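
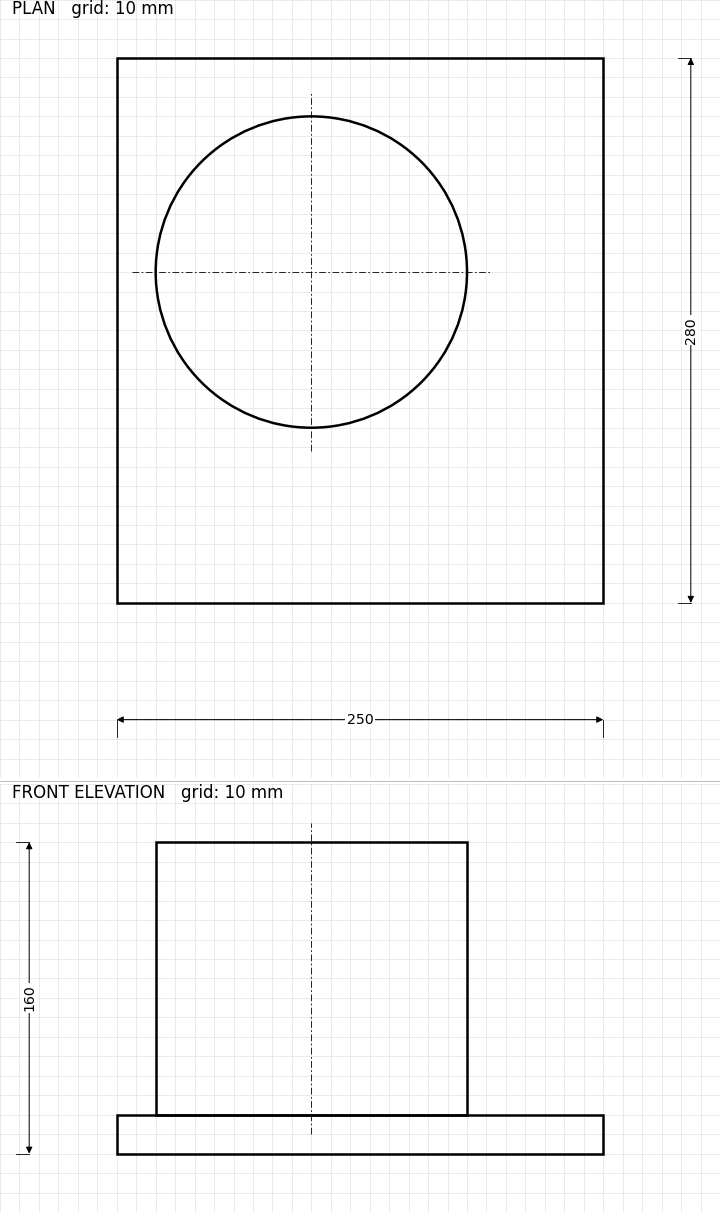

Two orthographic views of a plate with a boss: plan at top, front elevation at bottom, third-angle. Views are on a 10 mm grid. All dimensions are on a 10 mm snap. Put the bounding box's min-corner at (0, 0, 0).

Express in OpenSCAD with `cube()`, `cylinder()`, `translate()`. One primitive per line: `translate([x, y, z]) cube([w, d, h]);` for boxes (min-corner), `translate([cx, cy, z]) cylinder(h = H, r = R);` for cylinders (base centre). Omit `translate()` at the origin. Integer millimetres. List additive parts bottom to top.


cube([250, 280, 20]);
translate([100, 170, 20]) cylinder(h = 140, r = 80);


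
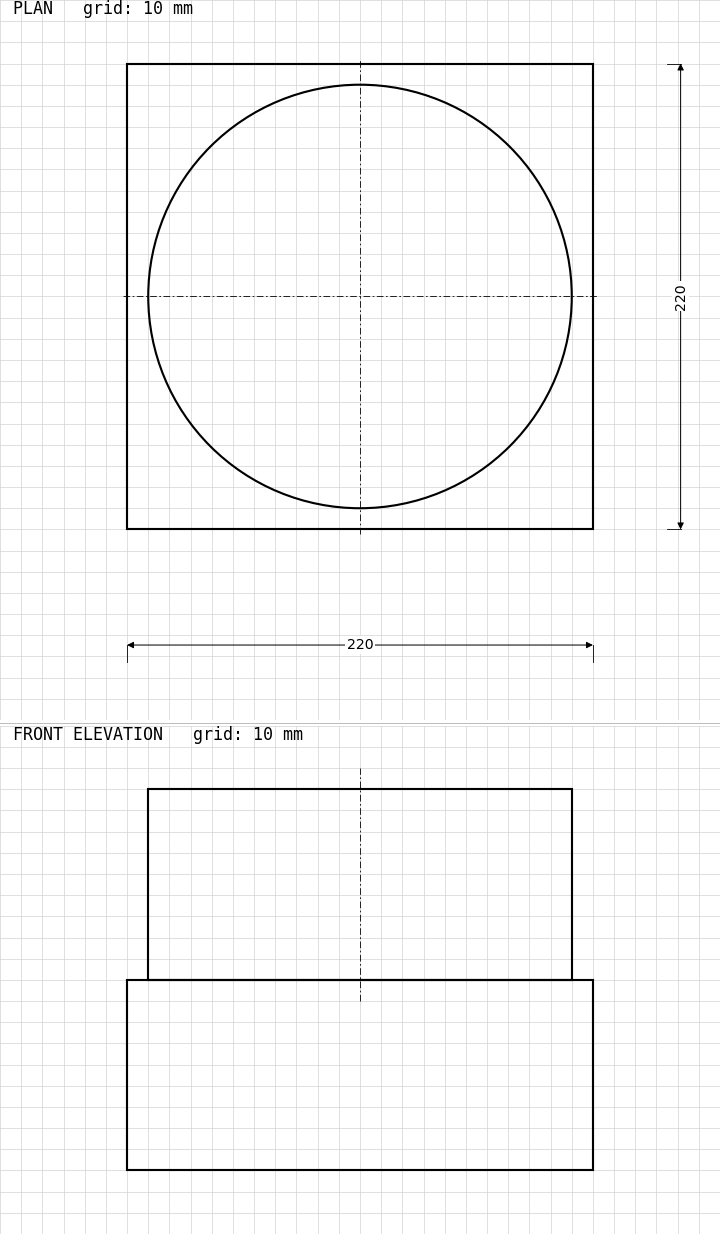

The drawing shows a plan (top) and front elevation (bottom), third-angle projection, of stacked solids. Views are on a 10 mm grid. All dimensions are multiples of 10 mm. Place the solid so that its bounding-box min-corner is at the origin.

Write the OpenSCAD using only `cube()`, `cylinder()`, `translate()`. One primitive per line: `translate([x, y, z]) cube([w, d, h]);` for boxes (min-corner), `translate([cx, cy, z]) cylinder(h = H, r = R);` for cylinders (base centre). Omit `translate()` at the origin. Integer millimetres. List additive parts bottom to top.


cube([220, 220, 90]);
translate([110, 110, 90]) cylinder(h = 90, r = 100);


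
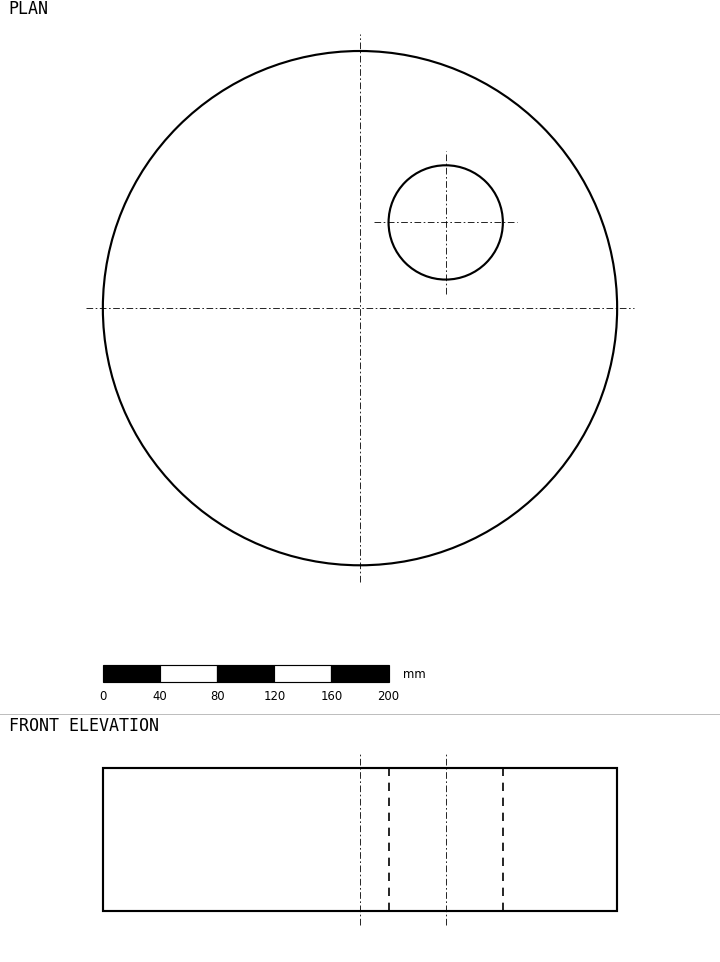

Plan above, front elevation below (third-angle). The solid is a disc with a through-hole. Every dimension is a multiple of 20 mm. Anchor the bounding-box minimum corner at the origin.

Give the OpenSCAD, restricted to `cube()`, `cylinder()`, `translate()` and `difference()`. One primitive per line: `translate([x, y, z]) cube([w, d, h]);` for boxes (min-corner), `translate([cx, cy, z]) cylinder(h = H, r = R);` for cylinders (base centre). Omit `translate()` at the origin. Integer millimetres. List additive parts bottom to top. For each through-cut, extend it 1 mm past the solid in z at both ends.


difference() {
  translate([180, 180, 0]) cylinder(h = 100, r = 180);
  translate([240, 240, -1]) cylinder(h = 102, r = 40);
}


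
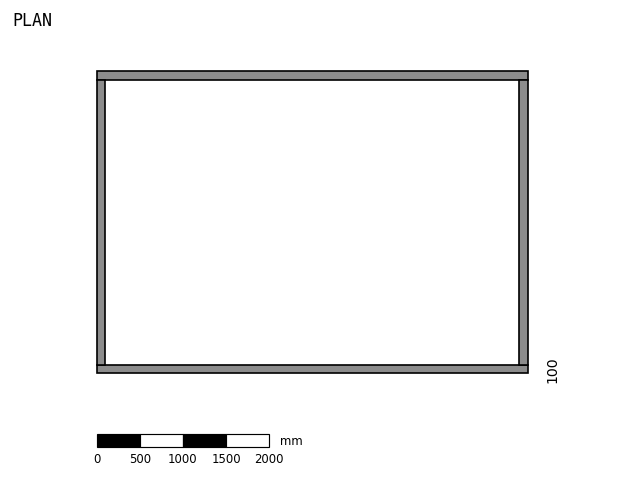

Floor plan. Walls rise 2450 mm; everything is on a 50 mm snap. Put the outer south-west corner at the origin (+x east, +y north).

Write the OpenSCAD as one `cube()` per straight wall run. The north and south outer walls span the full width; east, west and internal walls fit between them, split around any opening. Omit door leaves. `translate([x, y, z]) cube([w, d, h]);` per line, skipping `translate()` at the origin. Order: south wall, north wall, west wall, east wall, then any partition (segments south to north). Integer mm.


cube([5000, 100, 2450]);
translate([0, 3400, 0]) cube([5000, 100, 2450]);
translate([0, 100, 0]) cube([100, 3300, 2450]);
translate([4900, 100, 0]) cube([100, 3300, 2450]);


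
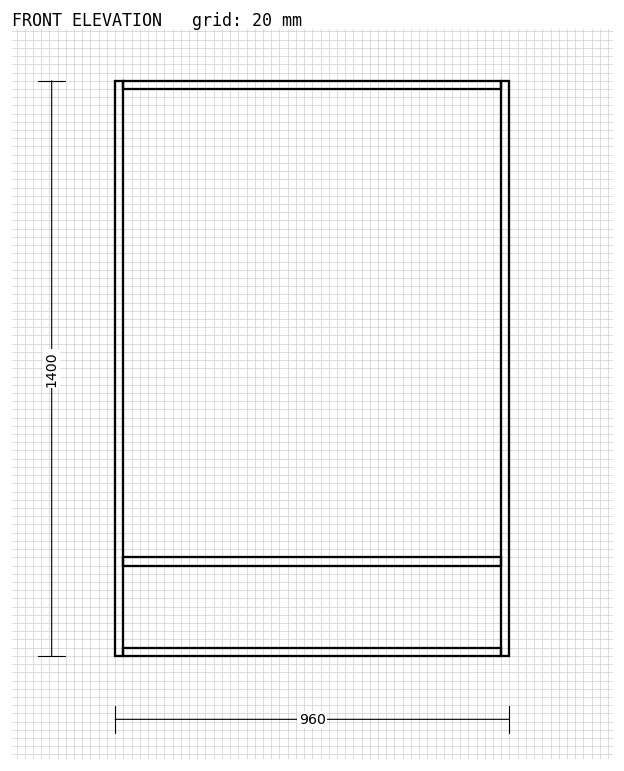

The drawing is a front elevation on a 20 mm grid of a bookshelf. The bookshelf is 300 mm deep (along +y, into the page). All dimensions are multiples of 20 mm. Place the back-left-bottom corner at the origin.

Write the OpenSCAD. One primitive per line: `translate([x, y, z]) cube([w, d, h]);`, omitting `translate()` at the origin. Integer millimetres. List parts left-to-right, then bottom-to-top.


cube([20, 300, 1400]);
translate([20, 0, 0]) cube([920, 300, 20]);
translate([20, 0, 220]) cube([920, 300, 20]);
translate([20, 0, 1380]) cube([920, 300, 20]);
translate([940, 0, 0]) cube([20, 300, 1400]);


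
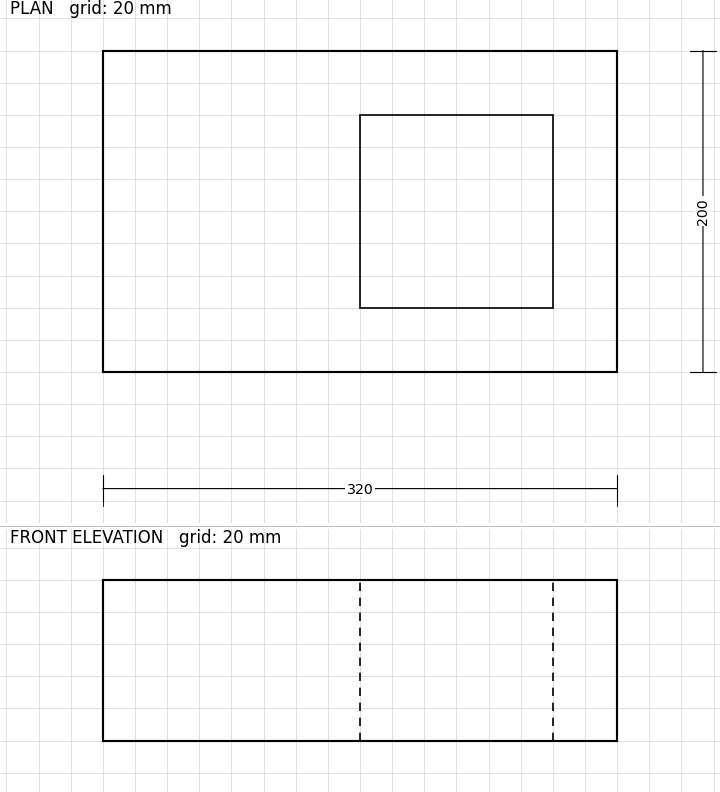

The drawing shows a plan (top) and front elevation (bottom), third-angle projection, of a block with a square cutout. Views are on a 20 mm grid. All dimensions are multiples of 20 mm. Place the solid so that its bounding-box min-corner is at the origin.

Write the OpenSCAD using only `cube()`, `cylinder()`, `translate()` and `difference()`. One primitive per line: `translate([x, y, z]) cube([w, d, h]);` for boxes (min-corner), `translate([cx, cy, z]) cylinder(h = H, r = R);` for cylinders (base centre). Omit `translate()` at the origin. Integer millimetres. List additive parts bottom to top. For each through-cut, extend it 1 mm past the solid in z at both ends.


difference() {
  cube([320, 200, 100]);
  translate([160, 40, -1]) cube([120, 120, 102]);
}


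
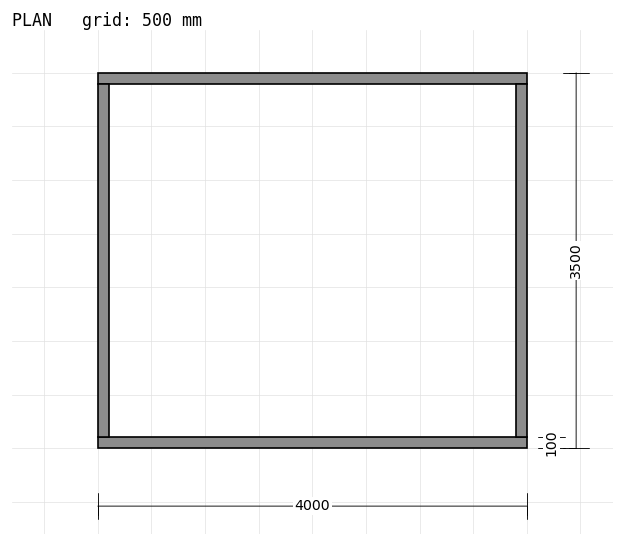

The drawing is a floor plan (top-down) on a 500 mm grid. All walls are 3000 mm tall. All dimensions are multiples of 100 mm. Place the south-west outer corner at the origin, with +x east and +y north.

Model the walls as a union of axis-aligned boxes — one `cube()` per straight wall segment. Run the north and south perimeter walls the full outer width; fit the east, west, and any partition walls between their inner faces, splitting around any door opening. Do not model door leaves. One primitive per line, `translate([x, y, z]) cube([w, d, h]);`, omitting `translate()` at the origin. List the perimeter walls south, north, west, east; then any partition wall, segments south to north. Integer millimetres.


cube([4000, 100, 3000]);
translate([0, 3400, 0]) cube([4000, 100, 3000]);
translate([0, 100, 0]) cube([100, 3300, 3000]);
translate([3900, 100, 0]) cube([100, 3300, 3000]);


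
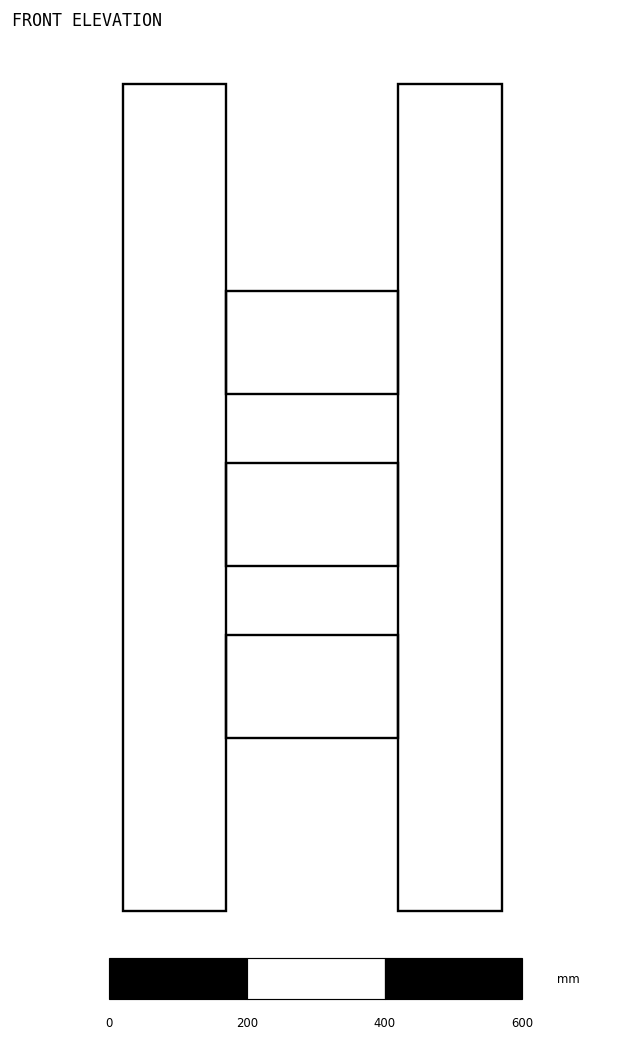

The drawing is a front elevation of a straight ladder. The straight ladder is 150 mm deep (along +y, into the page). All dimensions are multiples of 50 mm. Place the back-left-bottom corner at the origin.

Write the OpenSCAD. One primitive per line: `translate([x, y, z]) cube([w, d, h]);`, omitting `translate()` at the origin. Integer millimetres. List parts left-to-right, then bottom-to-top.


cube([150, 150, 1200]);
translate([150, 0, 250]) cube([250, 150, 150]);
translate([150, 0, 500]) cube([250, 150, 150]);
translate([150, 0, 750]) cube([250, 150, 150]);
translate([400, 0, 0]) cube([150, 150, 1200]);


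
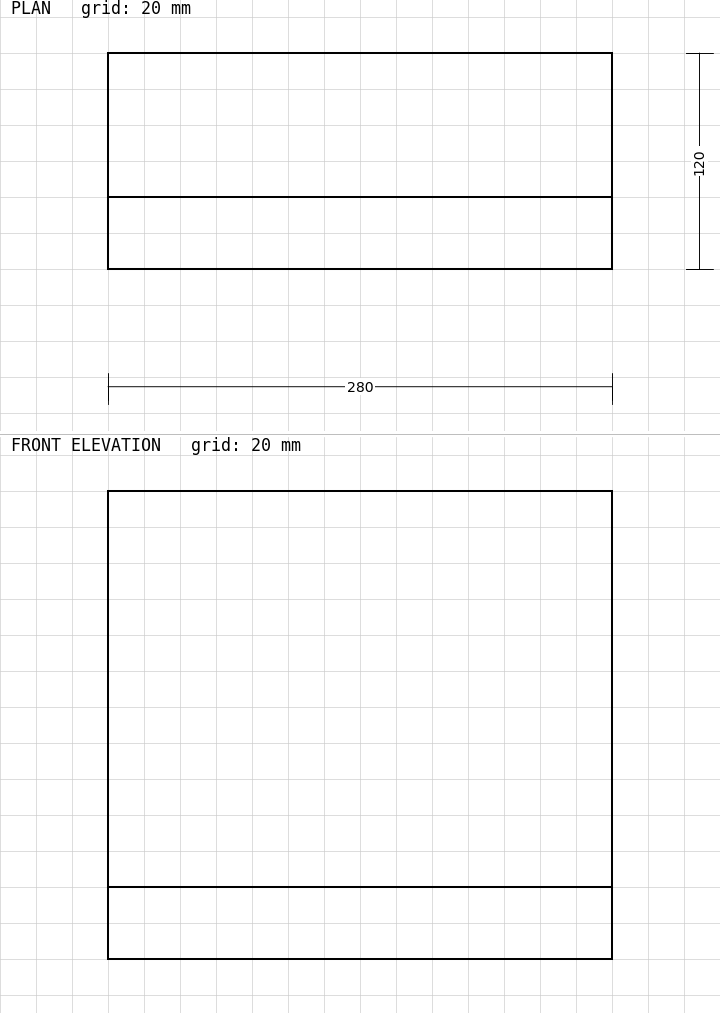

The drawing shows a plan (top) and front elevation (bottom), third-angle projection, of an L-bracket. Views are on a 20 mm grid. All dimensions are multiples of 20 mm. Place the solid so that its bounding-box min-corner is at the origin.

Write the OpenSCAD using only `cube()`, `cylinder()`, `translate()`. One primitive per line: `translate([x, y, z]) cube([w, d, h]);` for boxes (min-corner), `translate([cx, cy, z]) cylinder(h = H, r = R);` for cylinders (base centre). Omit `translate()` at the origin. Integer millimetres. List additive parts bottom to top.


cube([280, 120, 40]);
translate([0, 0, 40]) cube([280, 40, 220]);


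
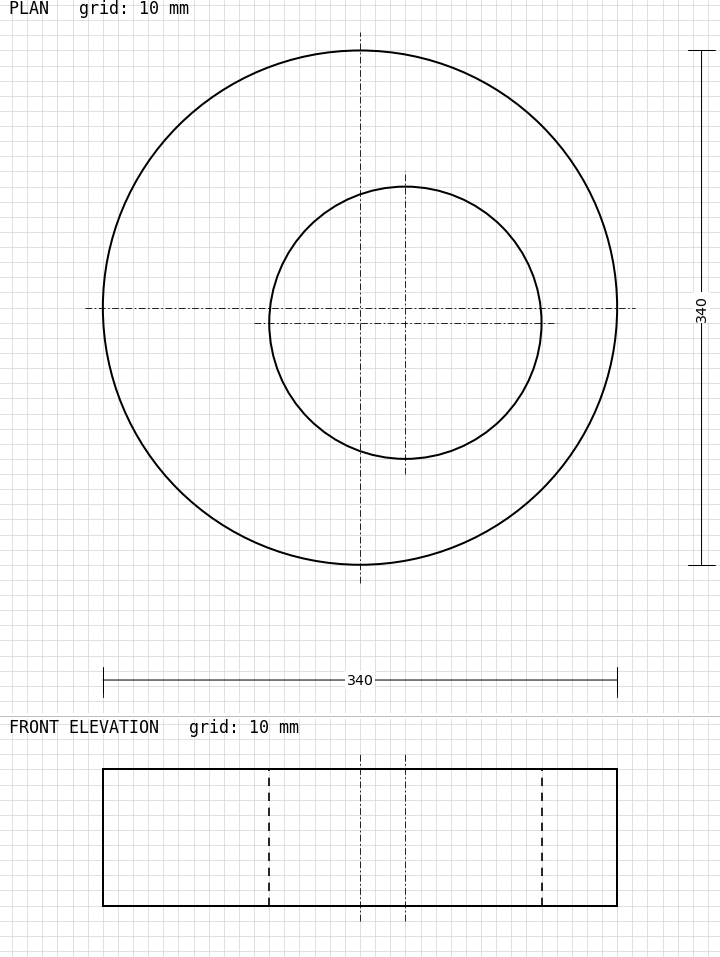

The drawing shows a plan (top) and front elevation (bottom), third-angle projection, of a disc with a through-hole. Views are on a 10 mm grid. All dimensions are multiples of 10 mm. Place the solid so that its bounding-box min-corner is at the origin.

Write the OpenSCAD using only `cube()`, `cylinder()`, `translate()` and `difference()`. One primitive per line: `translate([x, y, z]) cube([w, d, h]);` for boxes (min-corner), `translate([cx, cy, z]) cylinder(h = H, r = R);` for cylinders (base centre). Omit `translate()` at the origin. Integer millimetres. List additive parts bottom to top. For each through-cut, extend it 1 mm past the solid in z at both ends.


difference() {
  translate([170, 170, 0]) cylinder(h = 90, r = 170);
  translate([200, 160, -1]) cylinder(h = 92, r = 90);
}


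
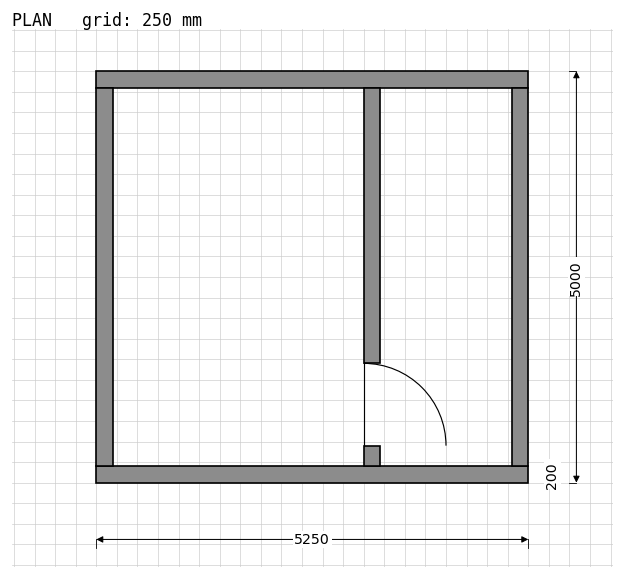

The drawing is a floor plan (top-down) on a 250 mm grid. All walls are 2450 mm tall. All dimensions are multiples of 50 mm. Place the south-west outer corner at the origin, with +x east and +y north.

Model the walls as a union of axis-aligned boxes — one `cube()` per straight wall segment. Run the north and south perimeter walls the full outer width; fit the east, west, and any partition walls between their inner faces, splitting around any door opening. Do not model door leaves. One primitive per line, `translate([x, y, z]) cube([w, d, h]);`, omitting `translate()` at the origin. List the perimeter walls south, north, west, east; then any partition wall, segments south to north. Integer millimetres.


cube([5250, 200, 2450]);
translate([0, 4800, 0]) cube([5250, 200, 2450]);
translate([0, 200, 0]) cube([200, 4600, 2450]);
translate([5050, 200, 0]) cube([200, 4600, 2450]);
translate([3250, 200, 0]) cube([200, 250, 2450]);
translate([3250, 1450, 0]) cube([200, 3350, 2450]);


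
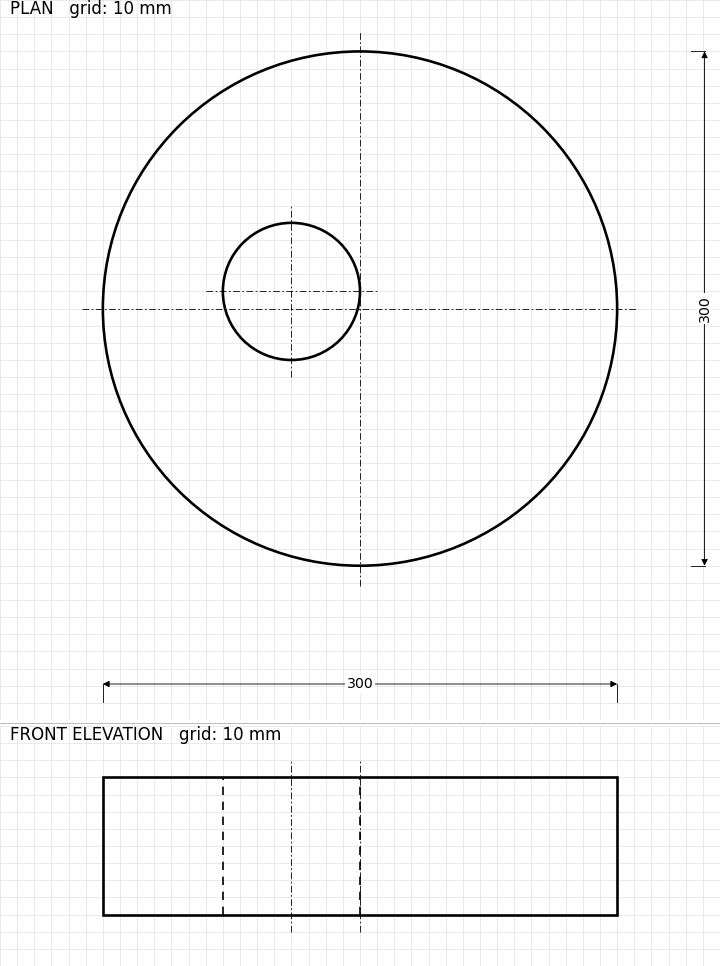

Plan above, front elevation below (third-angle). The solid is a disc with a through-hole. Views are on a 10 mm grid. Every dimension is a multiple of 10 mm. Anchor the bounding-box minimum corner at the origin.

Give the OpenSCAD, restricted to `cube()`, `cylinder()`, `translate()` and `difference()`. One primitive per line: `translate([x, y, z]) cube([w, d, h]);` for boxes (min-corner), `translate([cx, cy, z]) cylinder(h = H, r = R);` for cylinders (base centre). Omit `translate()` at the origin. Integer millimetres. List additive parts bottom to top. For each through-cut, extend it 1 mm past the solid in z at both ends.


difference() {
  translate([150, 150, 0]) cylinder(h = 80, r = 150);
  translate([110, 160, -1]) cylinder(h = 82, r = 40);
}


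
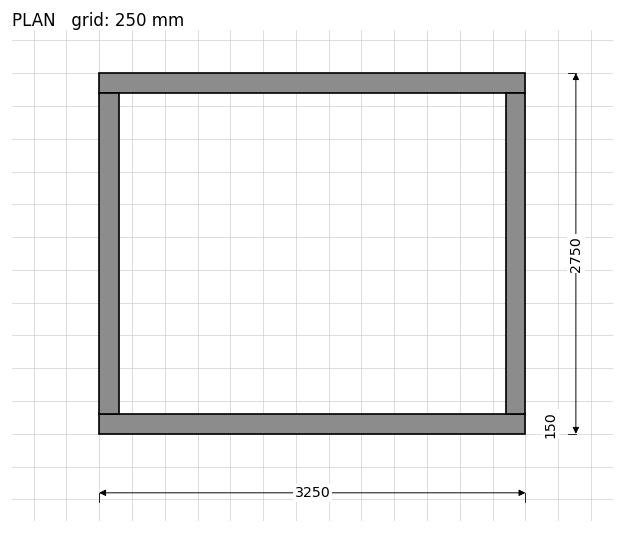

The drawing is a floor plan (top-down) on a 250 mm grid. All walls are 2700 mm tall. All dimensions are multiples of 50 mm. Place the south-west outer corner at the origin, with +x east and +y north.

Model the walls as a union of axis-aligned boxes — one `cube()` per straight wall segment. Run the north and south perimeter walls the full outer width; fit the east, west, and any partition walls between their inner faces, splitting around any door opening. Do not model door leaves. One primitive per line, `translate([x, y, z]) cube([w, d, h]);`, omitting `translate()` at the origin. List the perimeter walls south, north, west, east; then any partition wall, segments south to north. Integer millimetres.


cube([3250, 150, 2700]);
translate([0, 2600, 0]) cube([3250, 150, 2700]);
translate([0, 150, 0]) cube([150, 2450, 2700]);
translate([3100, 150, 0]) cube([150, 2450, 2700]);


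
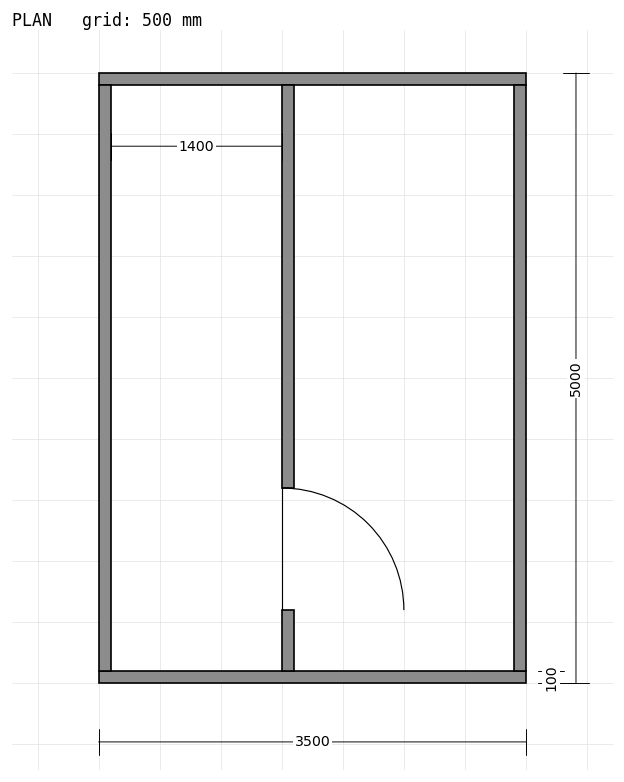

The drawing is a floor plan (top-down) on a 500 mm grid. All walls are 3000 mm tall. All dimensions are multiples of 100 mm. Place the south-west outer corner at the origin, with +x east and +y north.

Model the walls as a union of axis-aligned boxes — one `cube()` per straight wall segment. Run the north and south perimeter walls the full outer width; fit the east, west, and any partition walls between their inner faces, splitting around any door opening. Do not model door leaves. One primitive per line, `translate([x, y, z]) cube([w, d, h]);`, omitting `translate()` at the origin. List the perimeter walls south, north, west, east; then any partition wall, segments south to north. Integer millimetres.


cube([3500, 100, 3000]);
translate([0, 4900, 0]) cube([3500, 100, 3000]);
translate([0, 100, 0]) cube([100, 4800, 3000]);
translate([3400, 100, 0]) cube([100, 4800, 3000]);
translate([1500, 100, 0]) cube([100, 500, 3000]);
translate([1500, 1600, 0]) cube([100, 3300, 3000]);


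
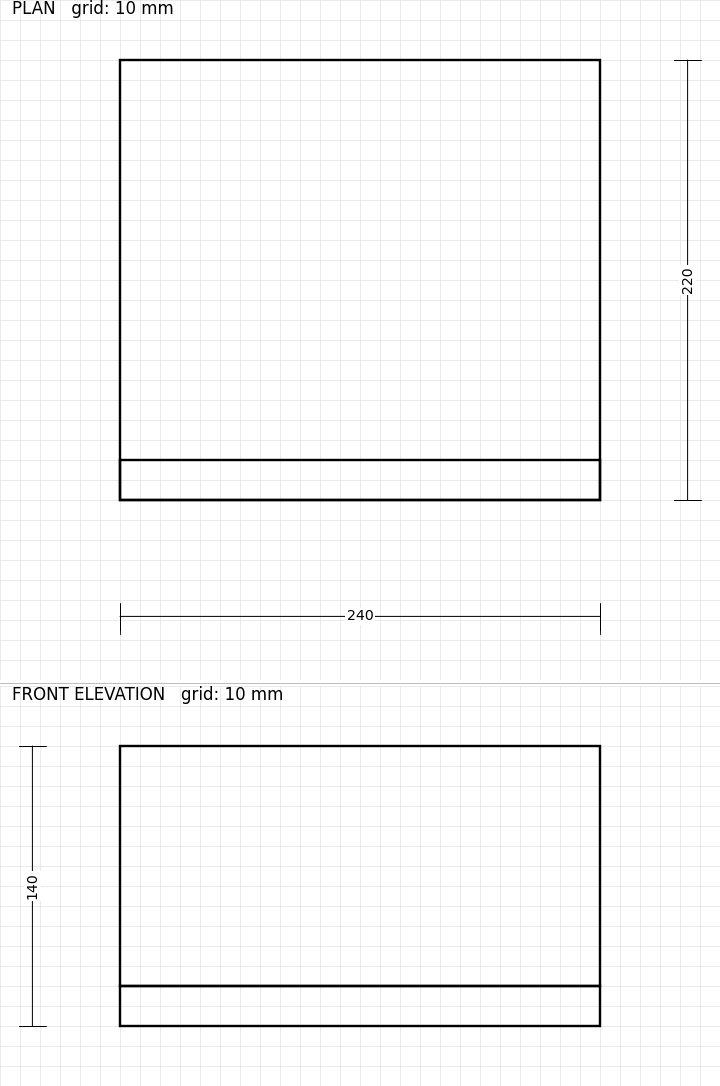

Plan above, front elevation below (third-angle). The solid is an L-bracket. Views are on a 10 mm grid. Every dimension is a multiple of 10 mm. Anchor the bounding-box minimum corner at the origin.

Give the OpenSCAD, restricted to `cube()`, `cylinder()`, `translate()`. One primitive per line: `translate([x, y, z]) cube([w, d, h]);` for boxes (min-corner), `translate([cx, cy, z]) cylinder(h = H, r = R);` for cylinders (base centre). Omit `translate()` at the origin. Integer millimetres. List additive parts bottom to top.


cube([240, 220, 20]);
translate([0, 0, 20]) cube([240, 20, 120]);


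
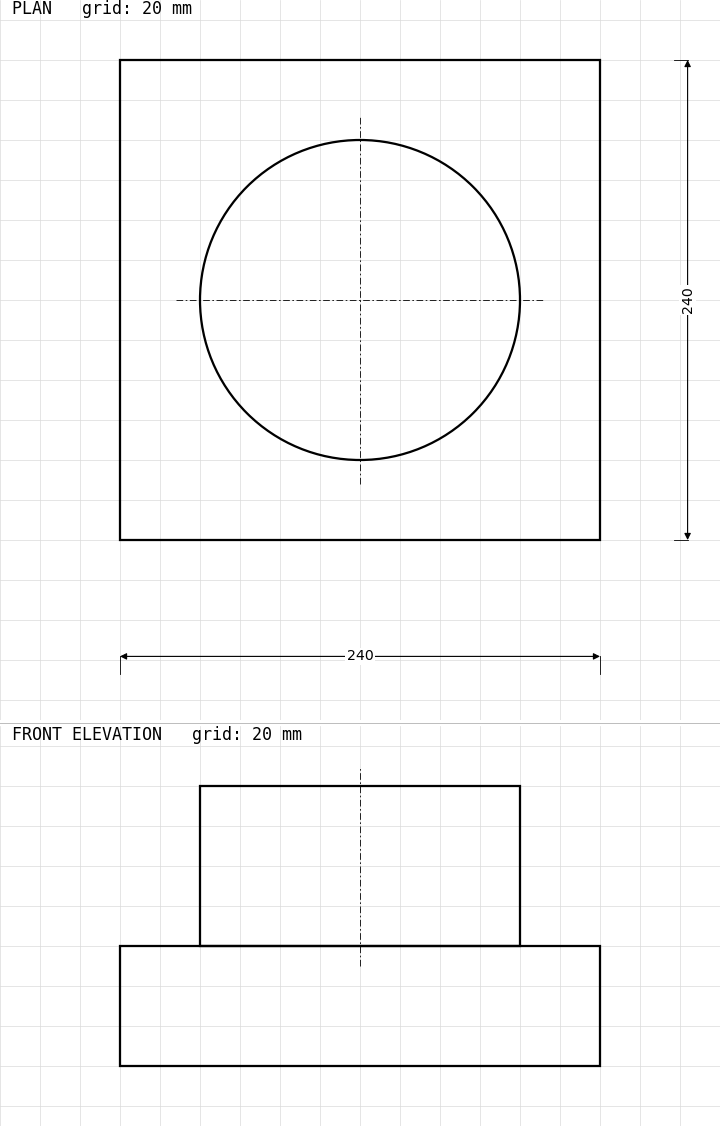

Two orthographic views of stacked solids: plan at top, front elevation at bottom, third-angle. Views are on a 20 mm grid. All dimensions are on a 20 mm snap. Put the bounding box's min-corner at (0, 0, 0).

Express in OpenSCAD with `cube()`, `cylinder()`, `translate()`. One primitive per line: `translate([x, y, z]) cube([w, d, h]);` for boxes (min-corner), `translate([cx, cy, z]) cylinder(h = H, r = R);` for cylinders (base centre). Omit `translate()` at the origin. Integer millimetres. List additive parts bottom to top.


cube([240, 240, 60]);
translate([120, 120, 60]) cylinder(h = 80, r = 80);


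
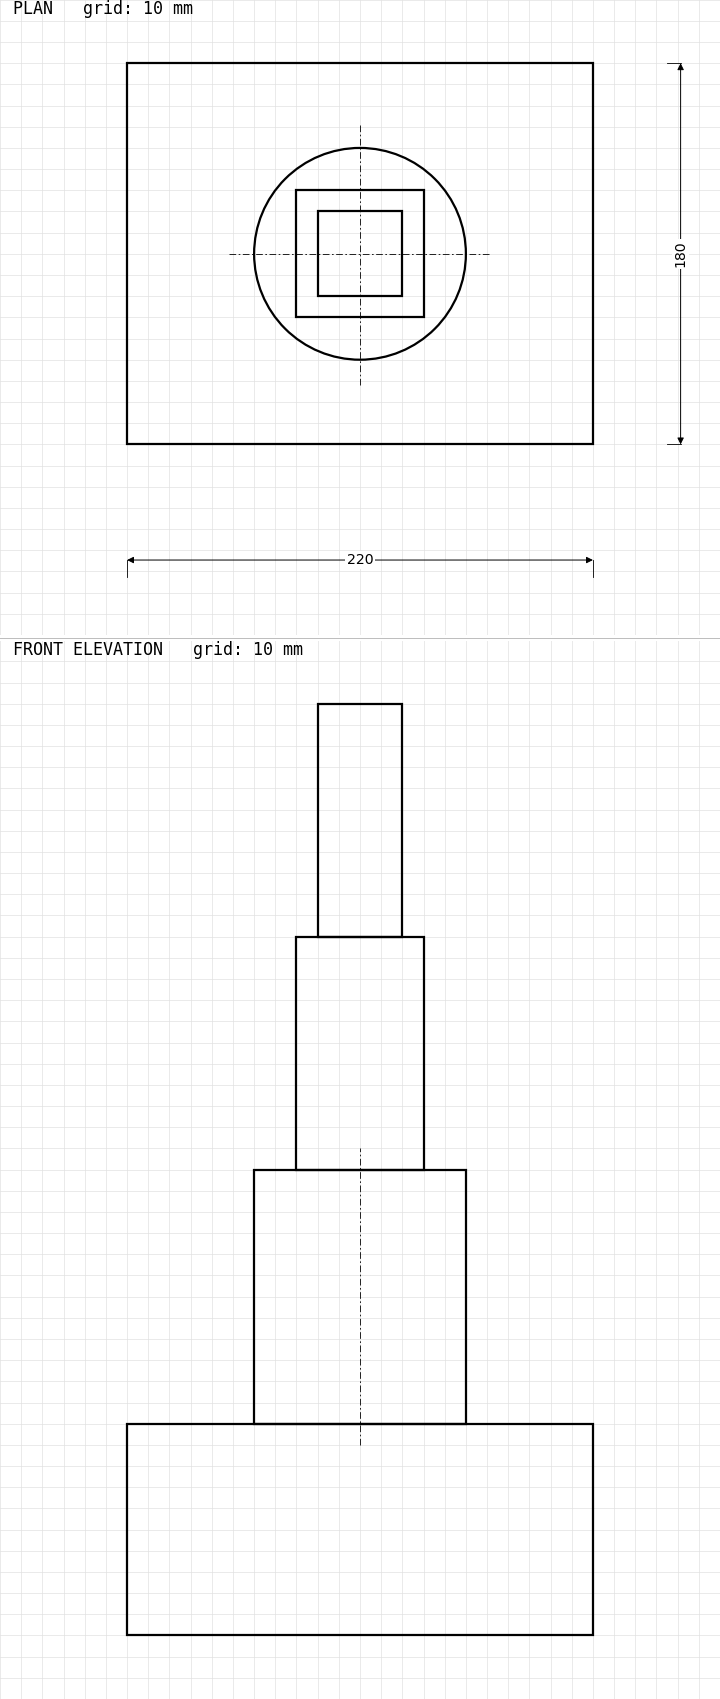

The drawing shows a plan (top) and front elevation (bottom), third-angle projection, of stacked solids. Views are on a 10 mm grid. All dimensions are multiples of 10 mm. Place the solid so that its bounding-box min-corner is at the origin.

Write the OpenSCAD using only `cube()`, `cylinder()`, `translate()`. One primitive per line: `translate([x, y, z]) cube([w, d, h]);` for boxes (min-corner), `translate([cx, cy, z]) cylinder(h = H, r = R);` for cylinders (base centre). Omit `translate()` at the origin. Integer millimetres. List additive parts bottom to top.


cube([220, 180, 100]);
translate([110, 90, 100]) cylinder(h = 120, r = 50);
translate([80, 60, 220]) cube([60, 60, 110]);
translate([90, 70, 330]) cube([40, 40, 110]);


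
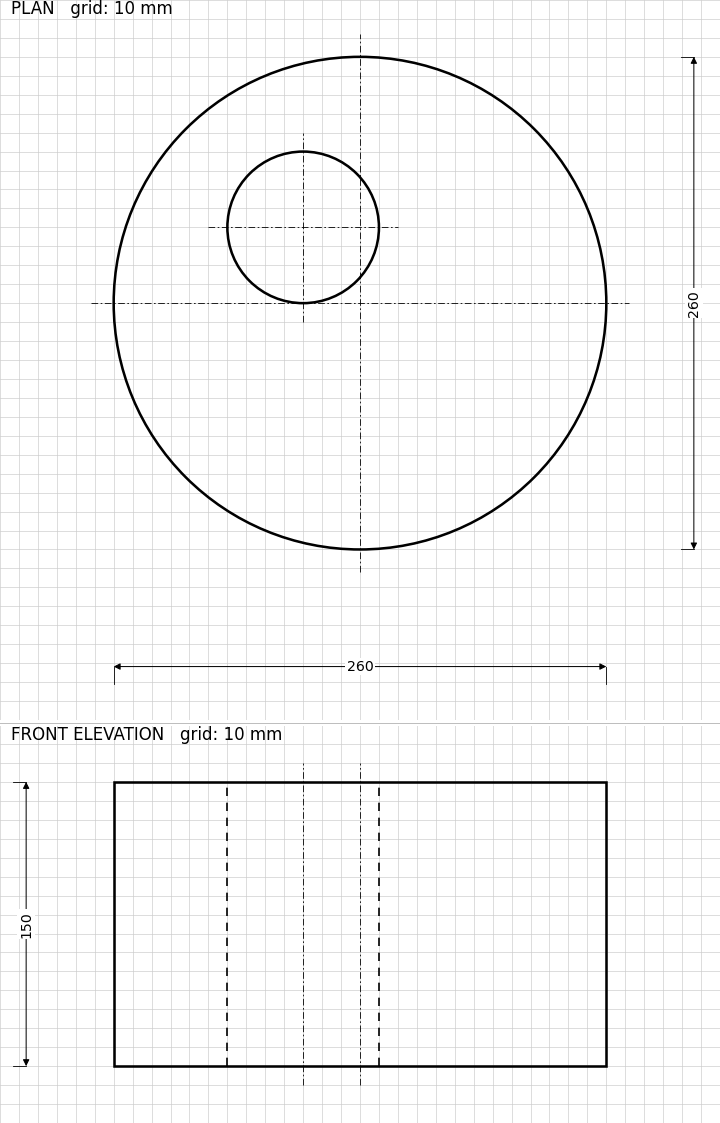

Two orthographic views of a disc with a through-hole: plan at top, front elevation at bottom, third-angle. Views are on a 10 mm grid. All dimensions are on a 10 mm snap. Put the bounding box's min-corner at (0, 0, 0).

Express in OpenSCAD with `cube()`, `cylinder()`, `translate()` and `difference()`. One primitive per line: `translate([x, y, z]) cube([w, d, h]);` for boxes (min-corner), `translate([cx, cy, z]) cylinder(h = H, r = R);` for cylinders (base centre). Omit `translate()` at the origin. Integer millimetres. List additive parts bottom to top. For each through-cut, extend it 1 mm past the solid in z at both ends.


difference() {
  translate([130, 130, 0]) cylinder(h = 150, r = 130);
  translate([100, 170, -1]) cylinder(h = 152, r = 40);
}


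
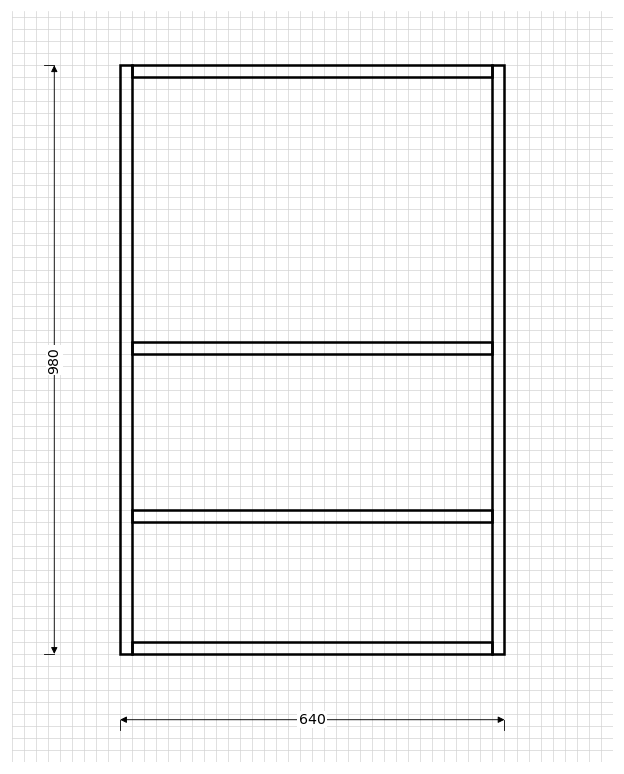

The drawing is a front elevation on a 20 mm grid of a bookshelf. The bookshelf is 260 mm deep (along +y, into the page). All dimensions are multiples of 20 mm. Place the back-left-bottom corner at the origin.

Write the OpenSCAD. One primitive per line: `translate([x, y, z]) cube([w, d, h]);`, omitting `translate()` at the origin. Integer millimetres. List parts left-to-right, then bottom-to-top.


cube([20, 260, 980]);
translate([20, 0, 0]) cube([600, 260, 20]);
translate([20, 0, 220]) cube([600, 260, 20]);
translate([20, 0, 500]) cube([600, 260, 20]);
translate([20, 0, 960]) cube([600, 260, 20]);
translate([620, 0, 0]) cube([20, 260, 980]);


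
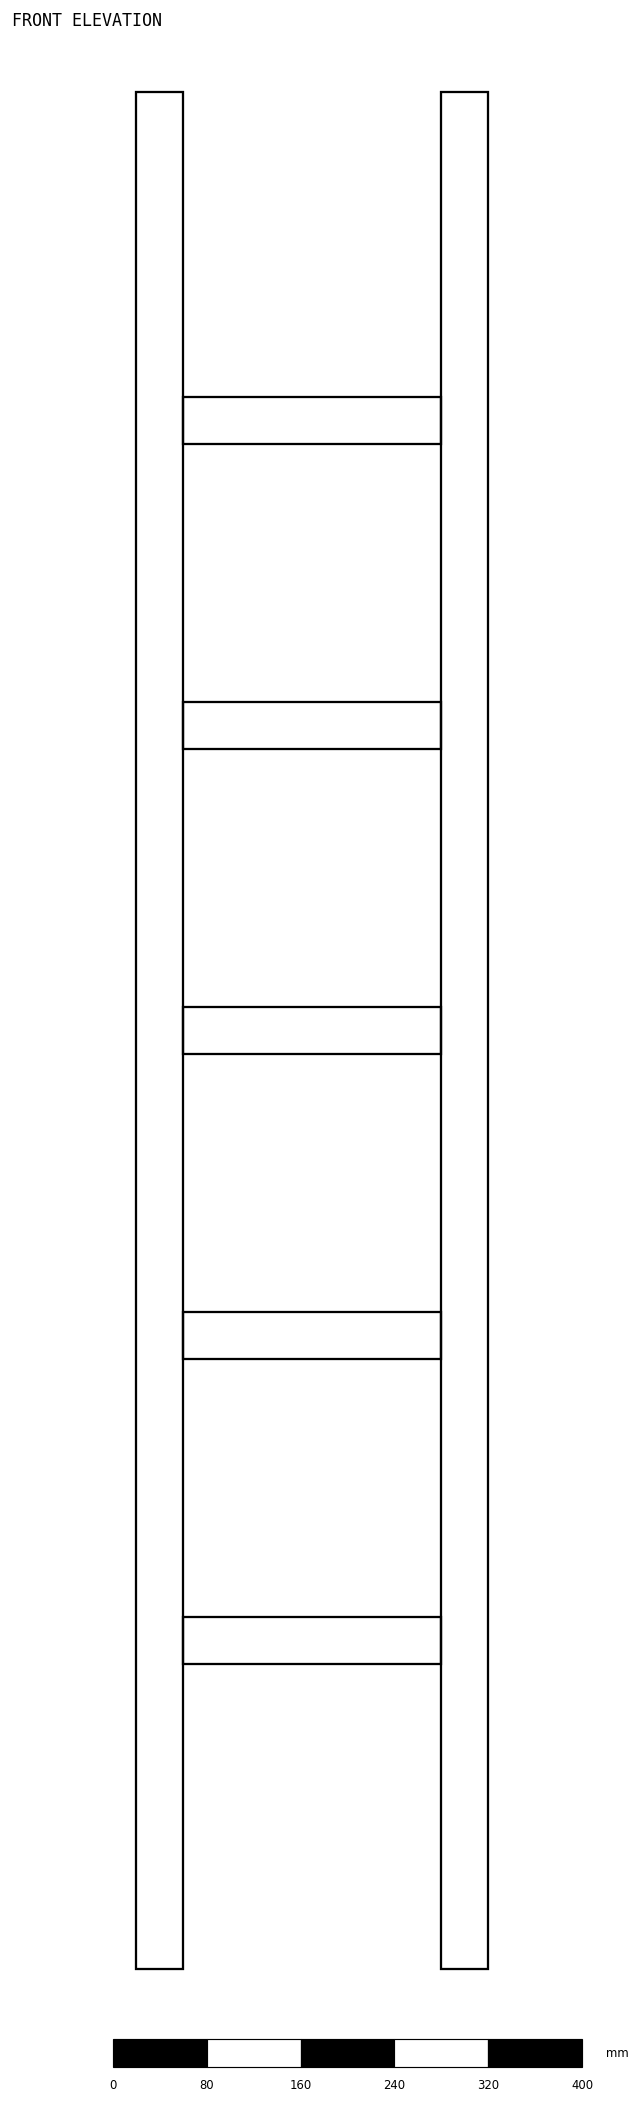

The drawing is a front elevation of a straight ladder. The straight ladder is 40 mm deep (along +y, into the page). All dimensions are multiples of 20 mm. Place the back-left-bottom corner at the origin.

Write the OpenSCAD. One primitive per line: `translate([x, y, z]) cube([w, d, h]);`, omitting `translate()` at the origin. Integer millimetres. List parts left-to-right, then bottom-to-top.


cube([40, 40, 1600]);
translate([40, 0, 260]) cube([220, 40, 40]);
translate([40, 0, 520]) cube([220, 40, 40]);
translate([40, 0, 780]) cube([220, 40, 40]);
translate([40, 0, 1040]) cube([220, 40, 40]);
translate([40, 0, 1300]) cube([220, 40, 40]);
translate([260, 0, 0]) cube([40, 40, 1600]);


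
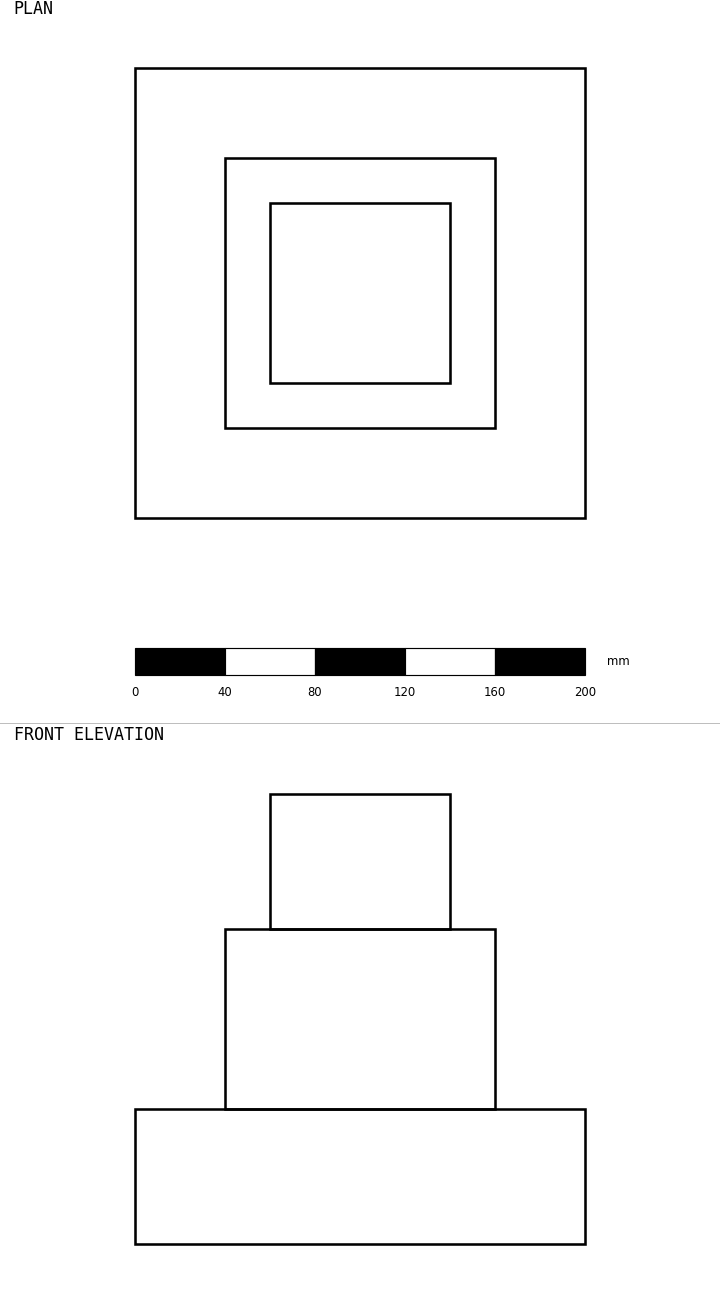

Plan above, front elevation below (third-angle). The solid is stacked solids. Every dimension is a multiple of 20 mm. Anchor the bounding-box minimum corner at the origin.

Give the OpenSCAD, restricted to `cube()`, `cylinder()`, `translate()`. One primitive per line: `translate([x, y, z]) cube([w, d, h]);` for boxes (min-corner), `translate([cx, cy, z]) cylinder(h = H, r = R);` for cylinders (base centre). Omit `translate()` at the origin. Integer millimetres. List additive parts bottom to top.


cube([200, 200, 60]);
translate([40, 40, 60]) cube([120, 120, 80]);
translate([60, 60, 140]) cube([80, 80, 60]);


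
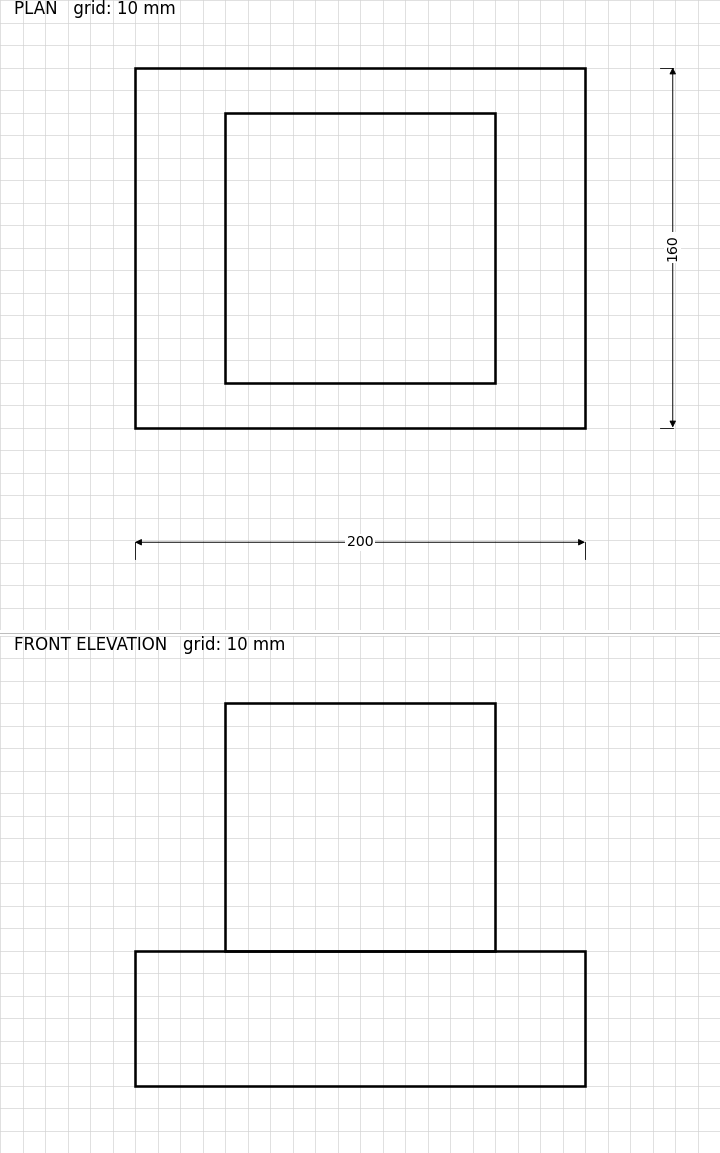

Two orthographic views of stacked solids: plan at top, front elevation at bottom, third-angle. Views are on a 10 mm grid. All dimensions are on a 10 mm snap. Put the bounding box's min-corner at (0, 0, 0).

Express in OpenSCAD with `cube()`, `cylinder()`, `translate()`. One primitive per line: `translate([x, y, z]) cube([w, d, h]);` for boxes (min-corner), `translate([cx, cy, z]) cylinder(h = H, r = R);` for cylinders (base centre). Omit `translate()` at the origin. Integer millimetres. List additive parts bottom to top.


cube([200, 160, 60]);
translate([40, 20, 60]) cube([120, 120, 110]);


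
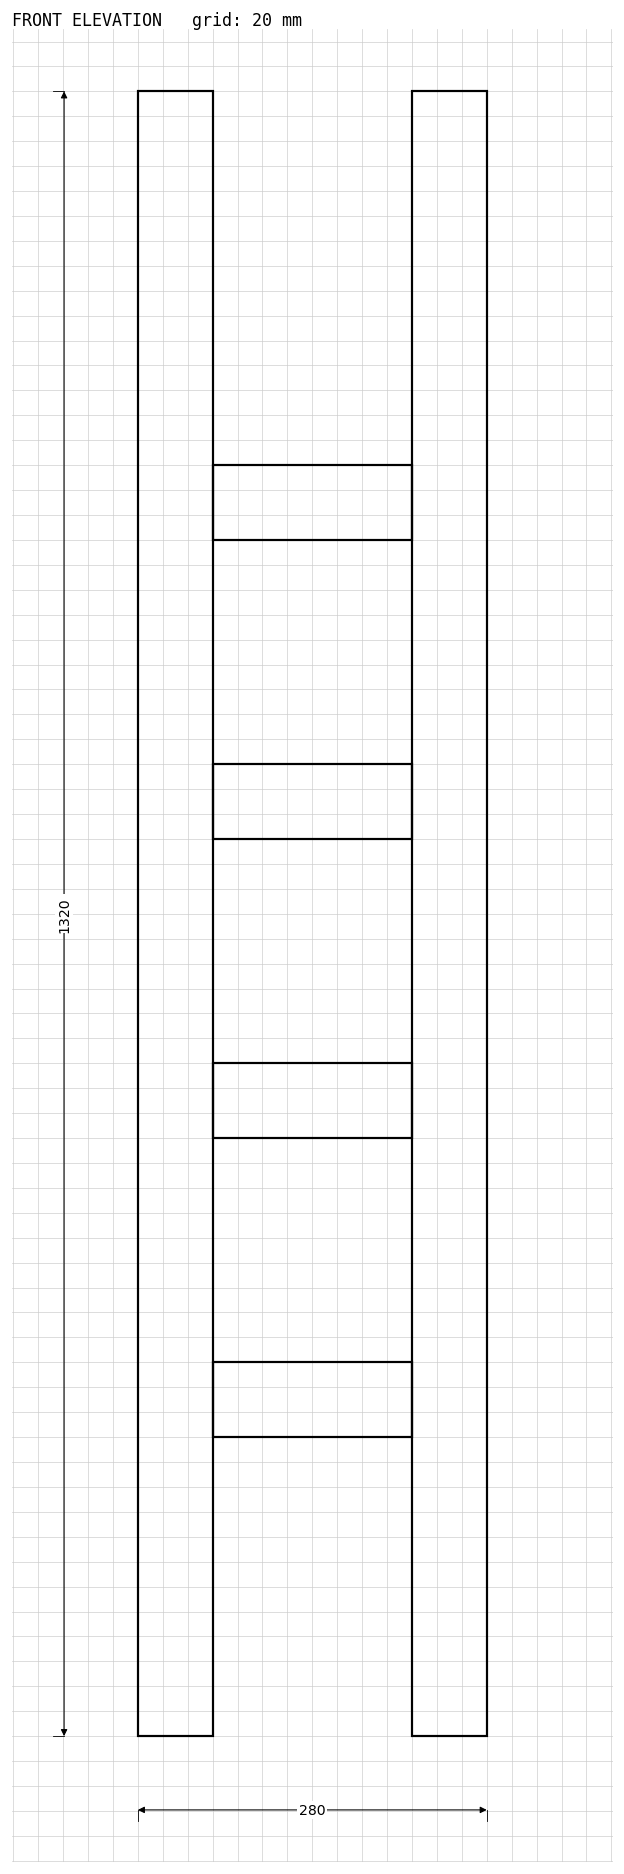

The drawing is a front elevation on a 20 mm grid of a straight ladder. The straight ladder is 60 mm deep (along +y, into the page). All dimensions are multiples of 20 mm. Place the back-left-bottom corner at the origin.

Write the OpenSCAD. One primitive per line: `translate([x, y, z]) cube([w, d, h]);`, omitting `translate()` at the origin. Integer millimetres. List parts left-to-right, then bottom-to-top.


cube([60, 60, 1320]);
translate([60, 0, 240]) cube([160, 60, 60]);
translate([60, 0, 480]) cube([160, 60, 60]);
translate([60, 0, 720]) cube([160, 60, 60]);
translate([60, 0, 960]) cube([160, 60, 60]);
translate([220, 0, 0]) cube([60, 60, 1320]);


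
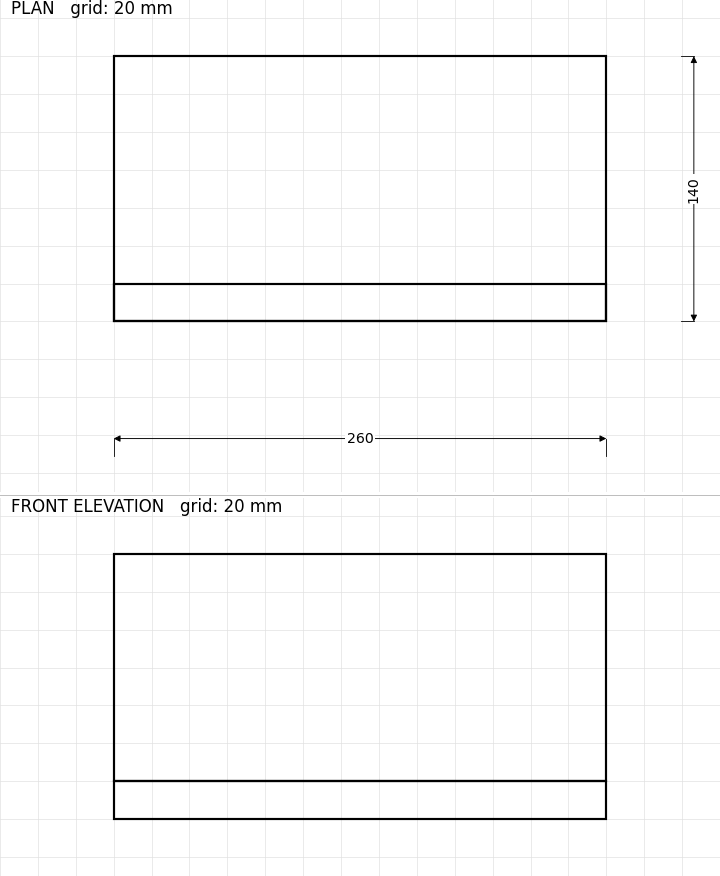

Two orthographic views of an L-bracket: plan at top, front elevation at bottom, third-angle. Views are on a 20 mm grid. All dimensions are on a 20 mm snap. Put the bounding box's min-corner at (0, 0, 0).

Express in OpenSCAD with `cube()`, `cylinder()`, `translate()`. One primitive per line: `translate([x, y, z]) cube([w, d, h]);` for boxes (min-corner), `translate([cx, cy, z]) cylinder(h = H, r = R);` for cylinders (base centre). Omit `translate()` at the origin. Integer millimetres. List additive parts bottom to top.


cube([260, 140, 20]);
translate([0, 0, 20]) cube([260, 20, 120]);


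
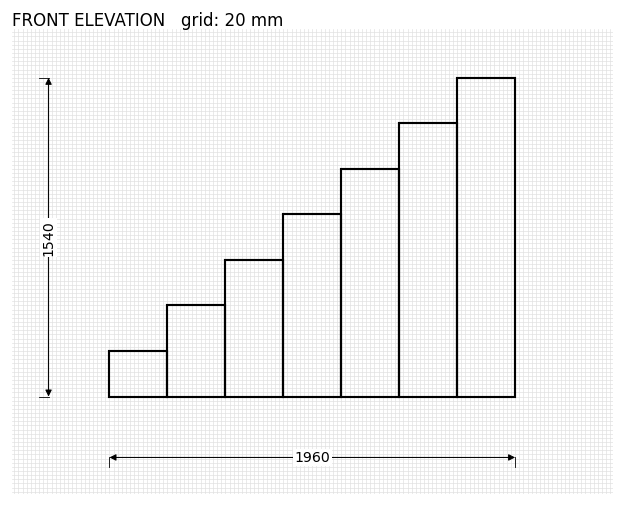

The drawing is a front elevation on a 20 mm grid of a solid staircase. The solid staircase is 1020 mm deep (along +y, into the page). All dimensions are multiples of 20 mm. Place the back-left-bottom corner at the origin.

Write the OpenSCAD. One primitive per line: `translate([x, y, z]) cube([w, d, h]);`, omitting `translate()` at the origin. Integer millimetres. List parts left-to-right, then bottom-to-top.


cube([280, 1020, 220]);
translate([280, 0, 0]) cube([280, 1020, 440]);
translate([560, 0, 0]) cube([280, 1020, 660]);
translate([840, 0, 0]) cube([280, 1020, 880]);
translate([1120, 0, 0]) cube([280, 1020, 1100]);
translate([1400, 0, 0]) cube([280, 1020, 1320]);
translate([1680, 0, 0]) cube([280, 1020, 1540]);


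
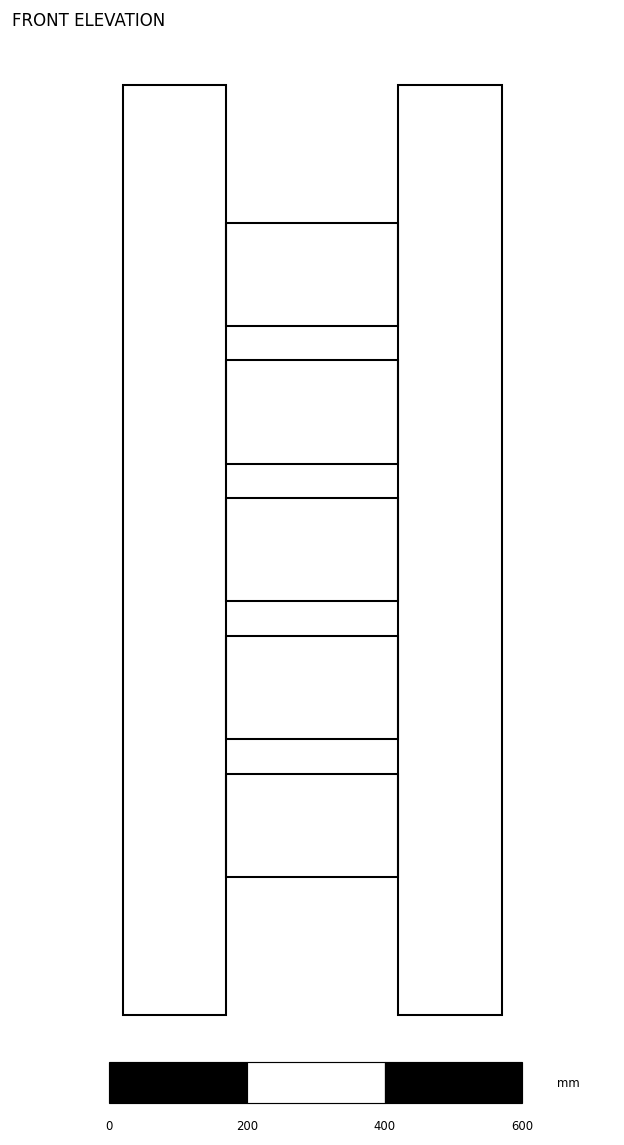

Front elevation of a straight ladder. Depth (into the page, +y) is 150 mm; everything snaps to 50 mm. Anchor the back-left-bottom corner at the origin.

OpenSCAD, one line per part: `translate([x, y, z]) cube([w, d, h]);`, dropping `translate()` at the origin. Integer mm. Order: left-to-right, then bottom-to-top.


cube([150, 150, 1350]);
translate([150, 0, 200]) cube([250, 150, 150]);
translate([150, 0, 400]) cube([250, 150, 150]);
translate([150, 0, 600]) cube([250, 150, 150]);
translate([150, 0, 800]) cube([250, 150, 150]);
translate([150, 0, 1000]) cube([250, 150, 150]);
translate([400, 0, 0]) cube([150, 150, 1350]);


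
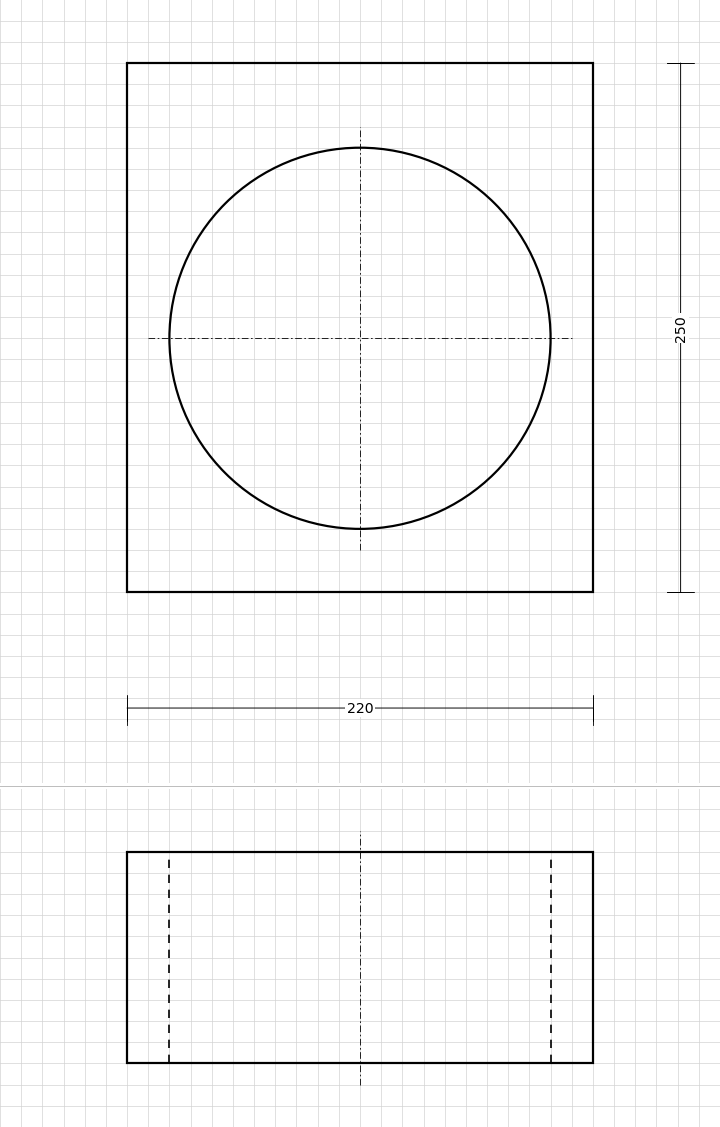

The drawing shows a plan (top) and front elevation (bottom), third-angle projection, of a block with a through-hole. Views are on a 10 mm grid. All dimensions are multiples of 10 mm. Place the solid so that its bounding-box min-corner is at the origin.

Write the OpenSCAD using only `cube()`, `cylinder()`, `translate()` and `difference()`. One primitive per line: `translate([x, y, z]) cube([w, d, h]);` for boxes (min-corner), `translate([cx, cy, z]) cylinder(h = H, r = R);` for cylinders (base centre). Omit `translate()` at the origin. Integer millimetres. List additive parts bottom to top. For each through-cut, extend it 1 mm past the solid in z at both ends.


difference() {
  cube([220, 250, 100]);
  translate([110, 120, -1]) cylinder(h = 102, r = 90);
}


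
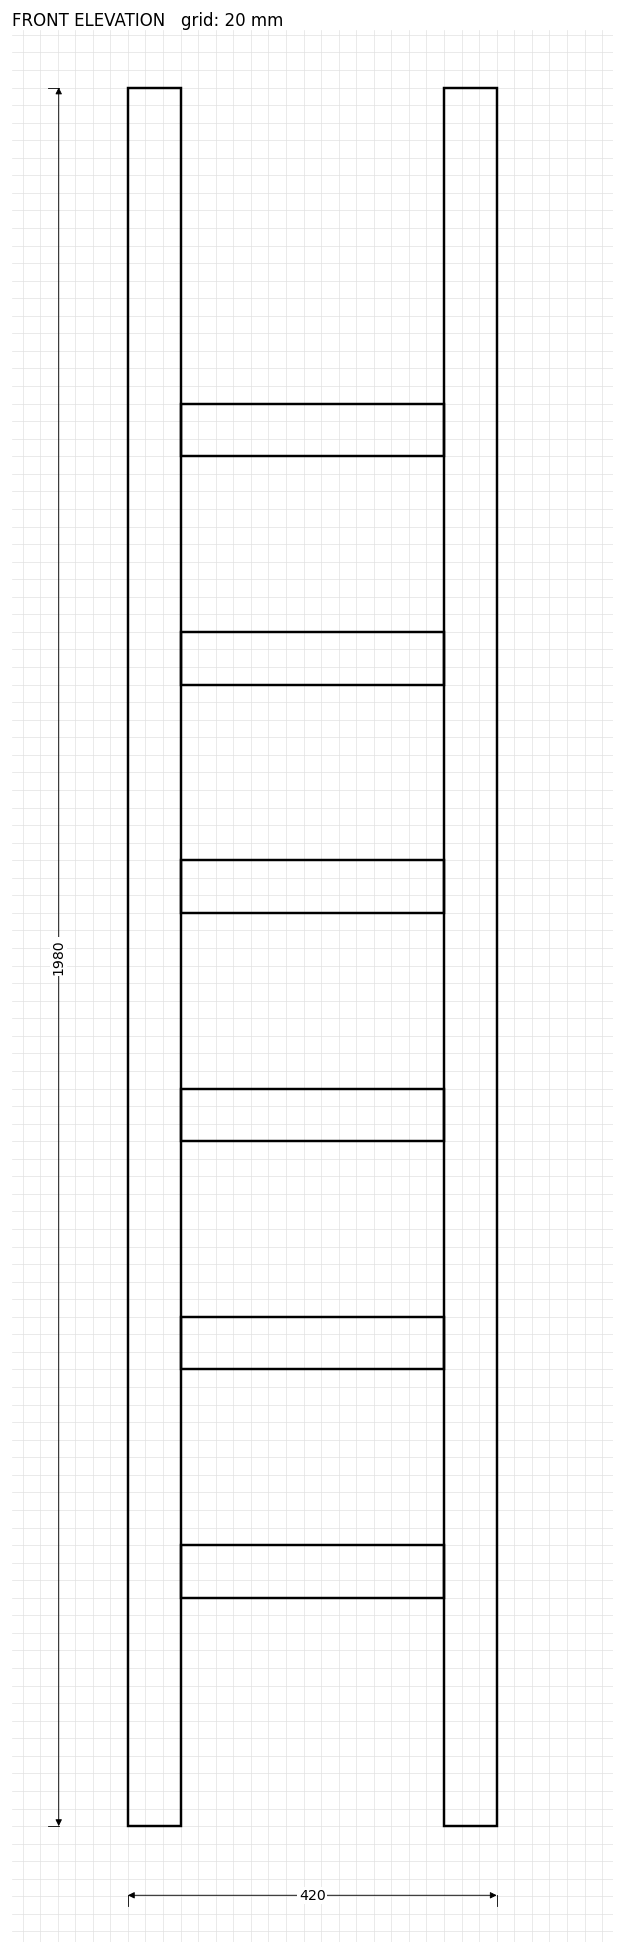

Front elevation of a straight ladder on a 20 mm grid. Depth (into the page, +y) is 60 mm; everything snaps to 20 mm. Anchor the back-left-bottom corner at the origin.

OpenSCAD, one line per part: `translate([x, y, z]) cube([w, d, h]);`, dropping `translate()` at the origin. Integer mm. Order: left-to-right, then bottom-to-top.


cube([60, 60, 1980]);
translate([60, 0, 260]) cube([300, 60, 60]);
translate([60, 0, 520]) cube([300, 60, 60]);
translate([60, 0, 780]) cube([300, 60, 60]);
translate([60, 0, 1040]) cube([300, 60, 60]);
translate([60, 0, 1300]) cube([300, 60, 60]);
translate([60, 0, 1560]) cube([300, 60, 60]);
translate([360, 0, 0]) cube([60, 60, 1980]);


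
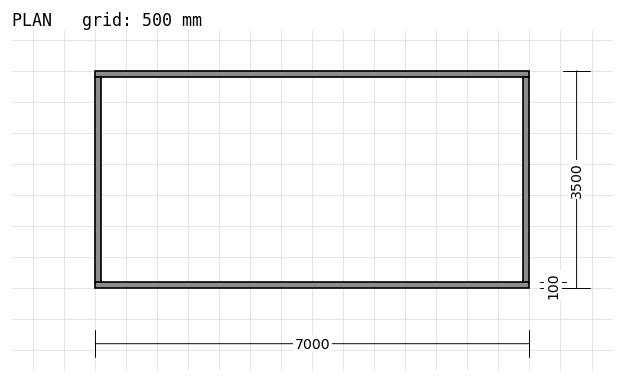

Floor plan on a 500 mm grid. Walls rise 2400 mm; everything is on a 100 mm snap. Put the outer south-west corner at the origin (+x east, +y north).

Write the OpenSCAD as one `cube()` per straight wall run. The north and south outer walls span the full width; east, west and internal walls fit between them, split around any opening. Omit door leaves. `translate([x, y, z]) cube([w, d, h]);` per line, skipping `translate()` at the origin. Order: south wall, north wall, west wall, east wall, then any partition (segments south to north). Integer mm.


cube([7000, 100, 2400]);
translate([0, 3400, 0]) cube([7000, 100, 2400]);
translate([0, 100, 0]) cube([100, 3300, 2400]);
translate([6900, 100, 0]) cube([100, 3300, 2400]);


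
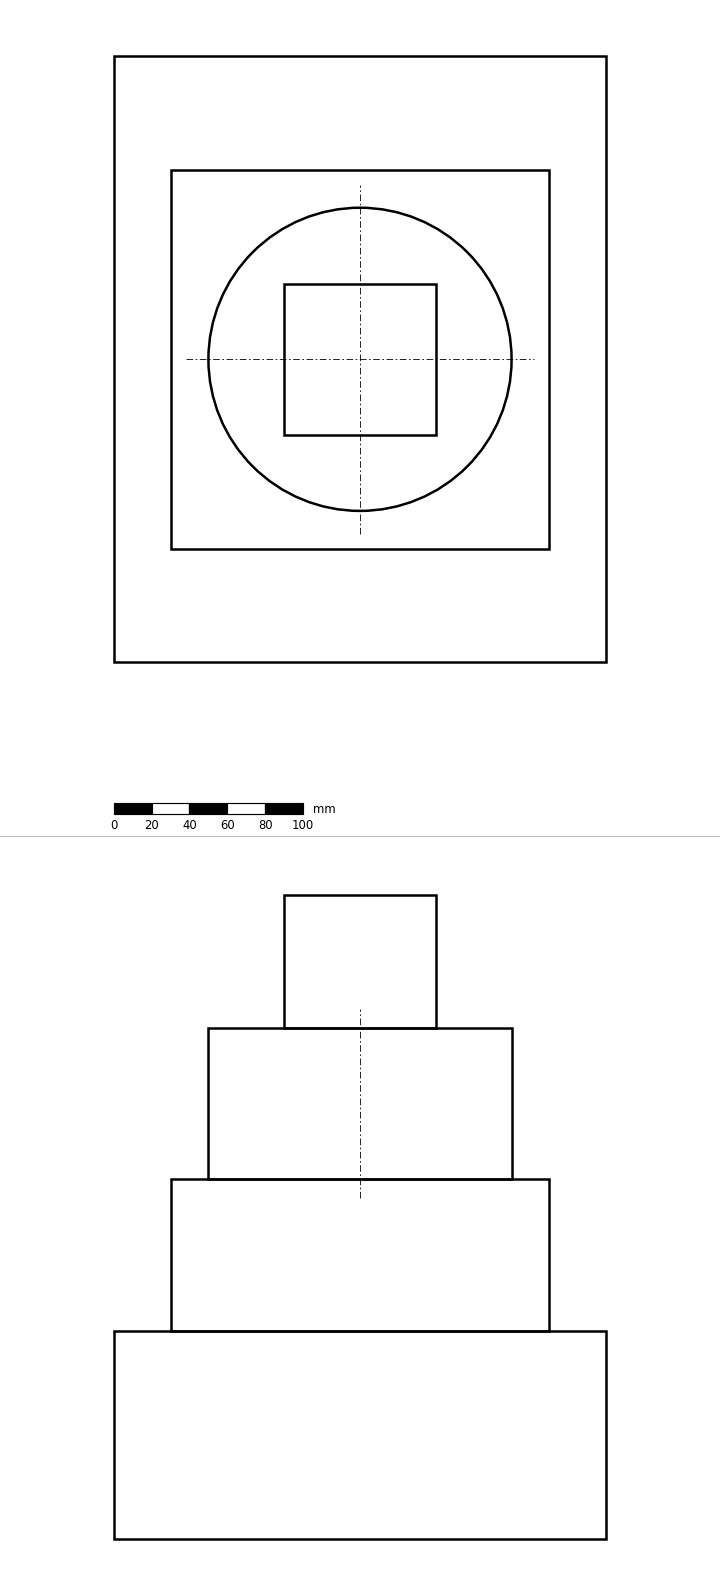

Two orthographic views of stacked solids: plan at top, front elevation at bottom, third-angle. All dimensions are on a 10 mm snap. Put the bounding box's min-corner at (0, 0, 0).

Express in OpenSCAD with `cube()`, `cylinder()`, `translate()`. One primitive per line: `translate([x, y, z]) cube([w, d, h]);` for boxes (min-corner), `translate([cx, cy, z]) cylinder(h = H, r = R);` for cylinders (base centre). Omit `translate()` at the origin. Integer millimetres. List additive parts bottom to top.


cube([260, 320, 110]);
translate([30, 60, 110]) cube([200, 200, 80]);
translate([130, 160, 190]) cylinder(h = 80, r = 80);
translate([90, 120, 270]) cube([80, 80, 70]);


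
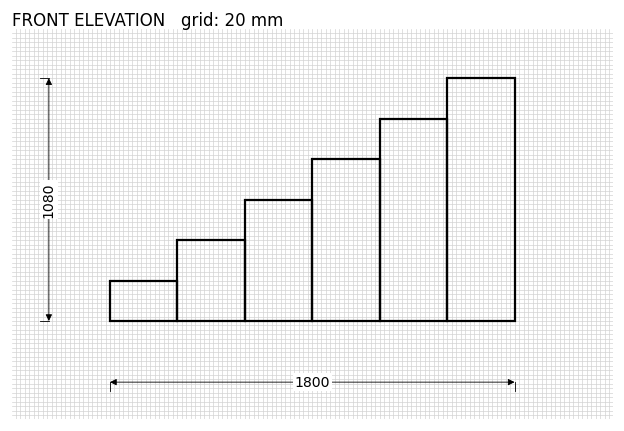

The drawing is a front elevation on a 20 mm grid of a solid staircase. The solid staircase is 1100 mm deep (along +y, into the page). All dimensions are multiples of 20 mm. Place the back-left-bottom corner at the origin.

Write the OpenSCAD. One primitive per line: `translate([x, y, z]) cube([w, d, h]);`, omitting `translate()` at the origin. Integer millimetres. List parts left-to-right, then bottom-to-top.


cube([300, 1100, 180]);
translate([300, 0, 0]) cube([300, 1100, 360]);
translate([600, 0, 0]) cube([300, 1100, 540]);
translate([900, 0, 0]) cube([300, 1100, 720]);
translate([1200, 0, 0]) cube([300, 1100, 900]);
translate([1500, 0, 0]) cube([300, 1100, 1080]);


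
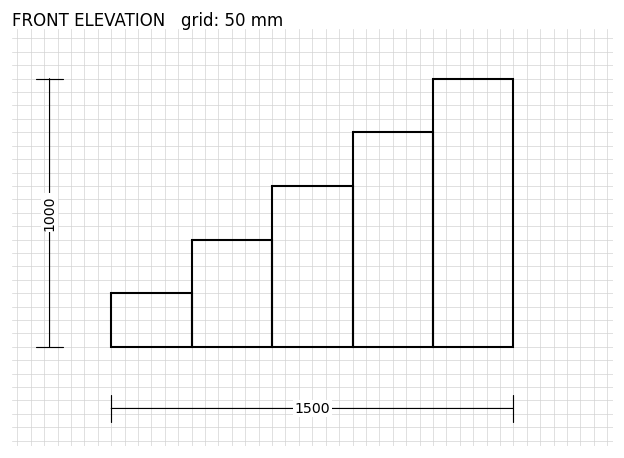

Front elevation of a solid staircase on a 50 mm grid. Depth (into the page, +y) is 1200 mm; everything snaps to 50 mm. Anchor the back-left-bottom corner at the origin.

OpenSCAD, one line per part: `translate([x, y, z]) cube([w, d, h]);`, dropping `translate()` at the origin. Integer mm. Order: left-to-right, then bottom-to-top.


cube([300, 1200, 200]);
translate([300, 0, 0]) cube([300, 1200, 400]);
translate([600, 0, 0]) cube([300, 1200, 600]);
translate([900, 0, 0]) cube([300, 1200, 800]);
translate([1200, 0, 0]) cube([300, 1200, 1000]);


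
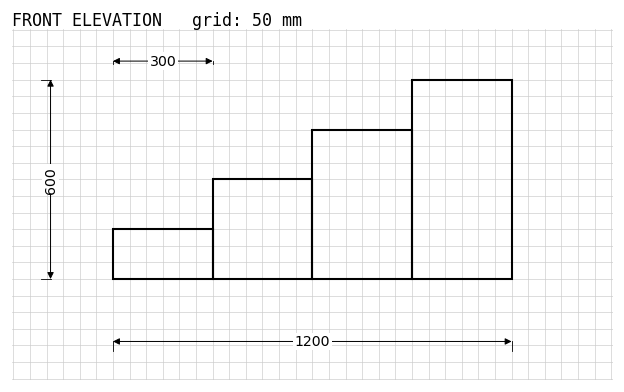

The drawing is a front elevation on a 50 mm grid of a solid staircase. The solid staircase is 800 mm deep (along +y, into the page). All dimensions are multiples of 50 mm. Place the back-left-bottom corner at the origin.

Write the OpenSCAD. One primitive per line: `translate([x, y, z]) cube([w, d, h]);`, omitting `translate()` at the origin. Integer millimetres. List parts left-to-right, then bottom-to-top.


cube([300, 800, 150]);
translate([300, 0, 0]) cube([300, 800, 300]);
translate([600, 0, 0]) cube([300, 800, 450]);
translate([900, 0, 0]) cube([300, 800, 600]);


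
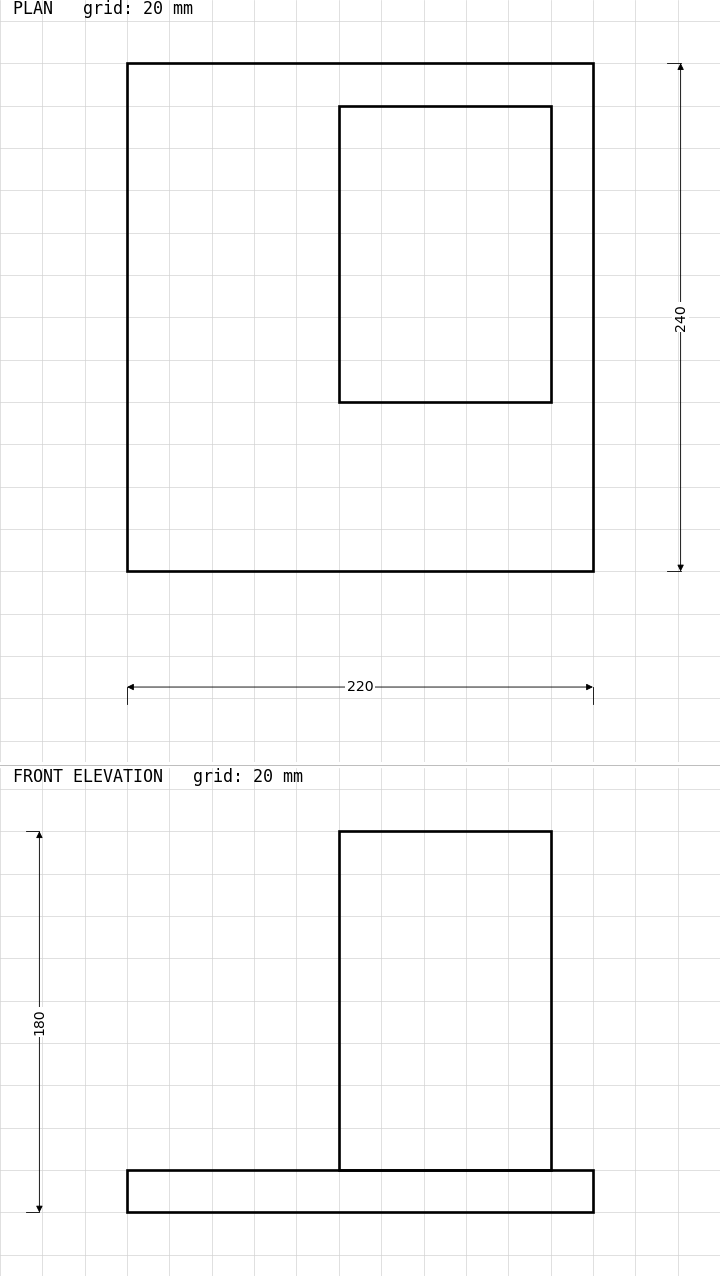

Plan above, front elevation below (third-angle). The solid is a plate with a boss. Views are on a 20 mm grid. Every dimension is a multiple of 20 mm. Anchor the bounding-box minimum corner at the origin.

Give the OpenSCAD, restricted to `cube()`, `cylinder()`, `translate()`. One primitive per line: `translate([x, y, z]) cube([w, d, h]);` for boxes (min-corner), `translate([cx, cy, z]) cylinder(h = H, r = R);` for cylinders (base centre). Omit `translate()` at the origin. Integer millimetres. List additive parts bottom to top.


cube([220, 240, 20]);
translate([100, 80, 20]) cube([100, 140, 160]);
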